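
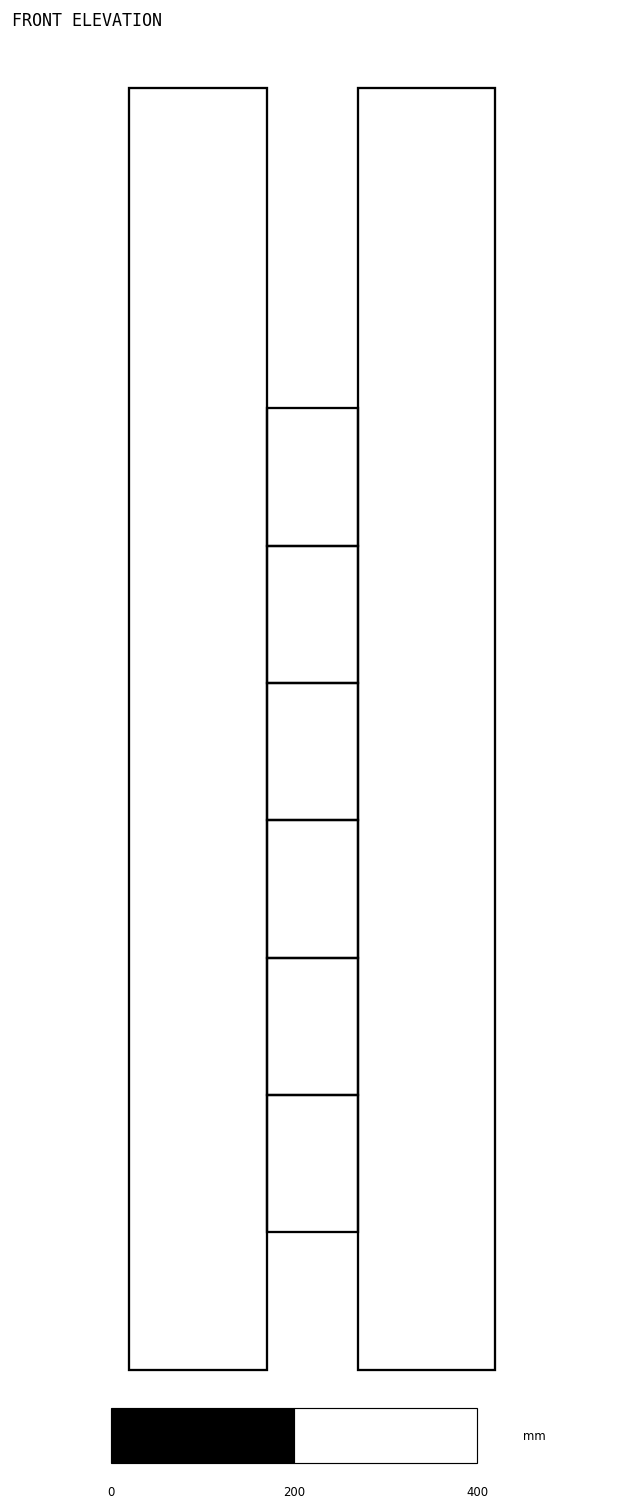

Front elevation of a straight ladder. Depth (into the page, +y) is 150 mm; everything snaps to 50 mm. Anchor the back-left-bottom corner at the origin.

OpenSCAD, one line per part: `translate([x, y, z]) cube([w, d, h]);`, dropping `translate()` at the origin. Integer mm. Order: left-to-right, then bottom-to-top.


cube([150, 150, 1400]);
translate([150, 0, 150]) cube([100, 150, 150]);
translate([150, 0, 300]) cube([100, 150, 150]);
translate([150, 0, 450]) cube([100, 150, 150]);
translate([150, 0, 600]) cube([100, 150, 150]);
translate([150, 0, 750]) cube([100, 150, 150]);
translate([150, 0, 900]) cube([100, 150, 150]);
translate([250, 0, 0]) cube([150, 150, 1400]);


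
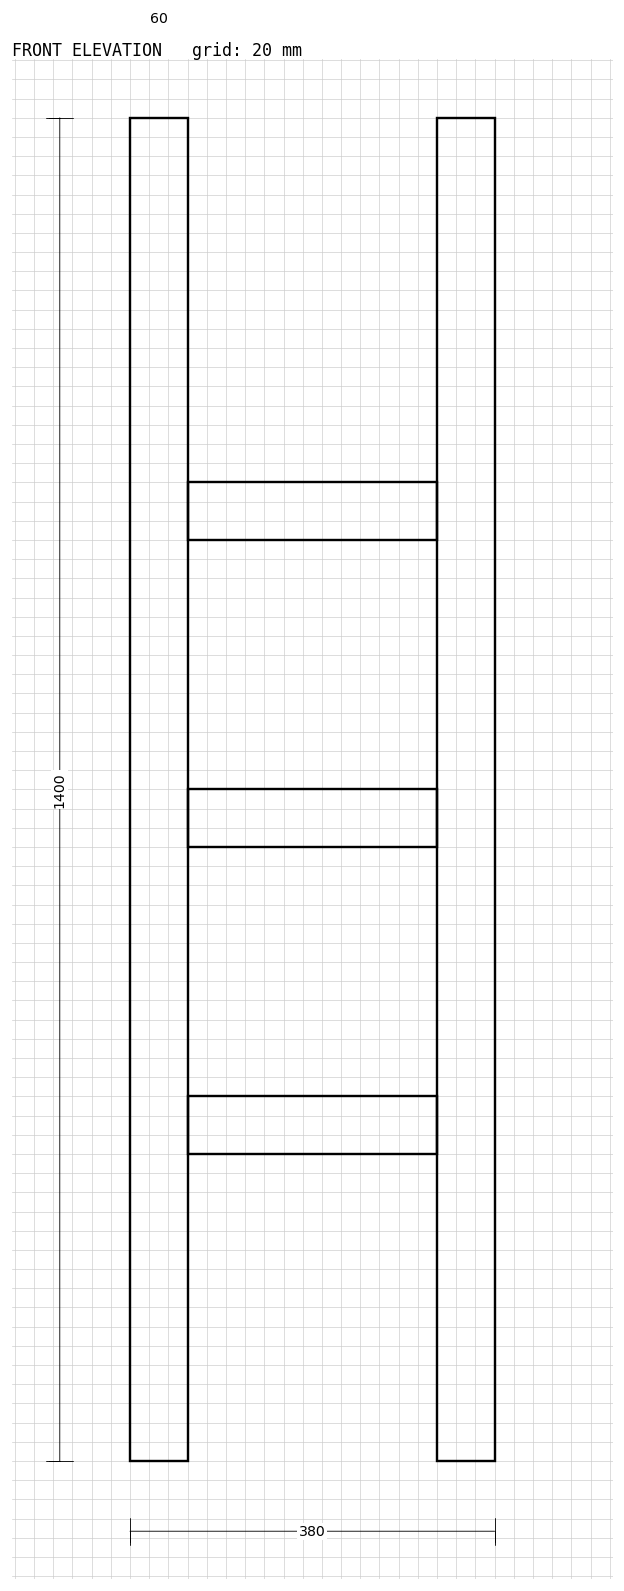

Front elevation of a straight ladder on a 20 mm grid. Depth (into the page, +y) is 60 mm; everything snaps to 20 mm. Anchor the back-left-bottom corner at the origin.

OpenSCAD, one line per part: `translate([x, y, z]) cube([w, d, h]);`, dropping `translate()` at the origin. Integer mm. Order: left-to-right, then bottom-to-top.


cube([60, 60, 1400]);
translate([60, 0, 320]) cube([260, 60, 60]);
translate([60, 0, 640]) cube([260, 60, 60]);
translate([60, 0, 960]) cube([260, 60, 60]);
translate([320, 0, 0]) cube([60, 60, 1400]);


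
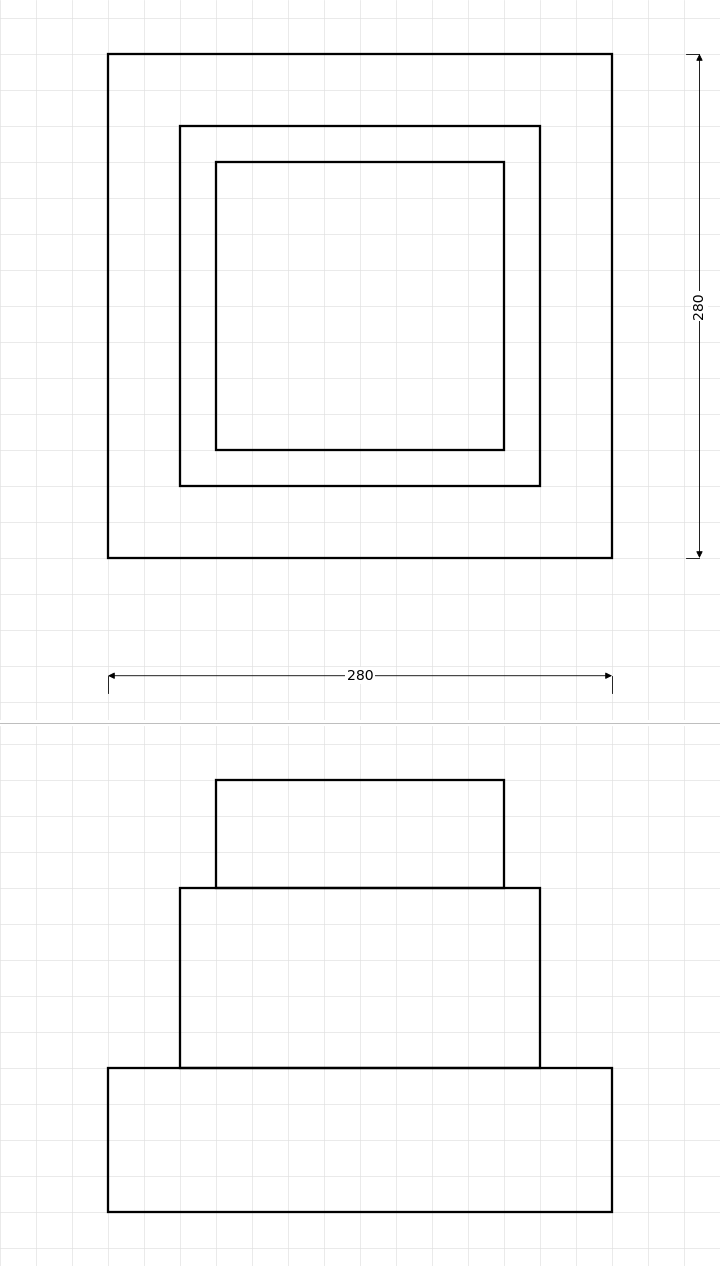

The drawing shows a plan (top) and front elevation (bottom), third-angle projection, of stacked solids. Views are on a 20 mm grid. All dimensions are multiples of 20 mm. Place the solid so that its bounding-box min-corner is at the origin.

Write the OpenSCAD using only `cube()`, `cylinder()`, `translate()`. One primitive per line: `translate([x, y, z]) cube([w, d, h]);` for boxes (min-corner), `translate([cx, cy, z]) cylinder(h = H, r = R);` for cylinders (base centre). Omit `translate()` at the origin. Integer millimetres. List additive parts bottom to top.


cube([280, 280, 80]);
translate([40, 40, 80]) cube([200, 200, 100]);
translate([60, 60, 180]) cube([160, 160, 60]);


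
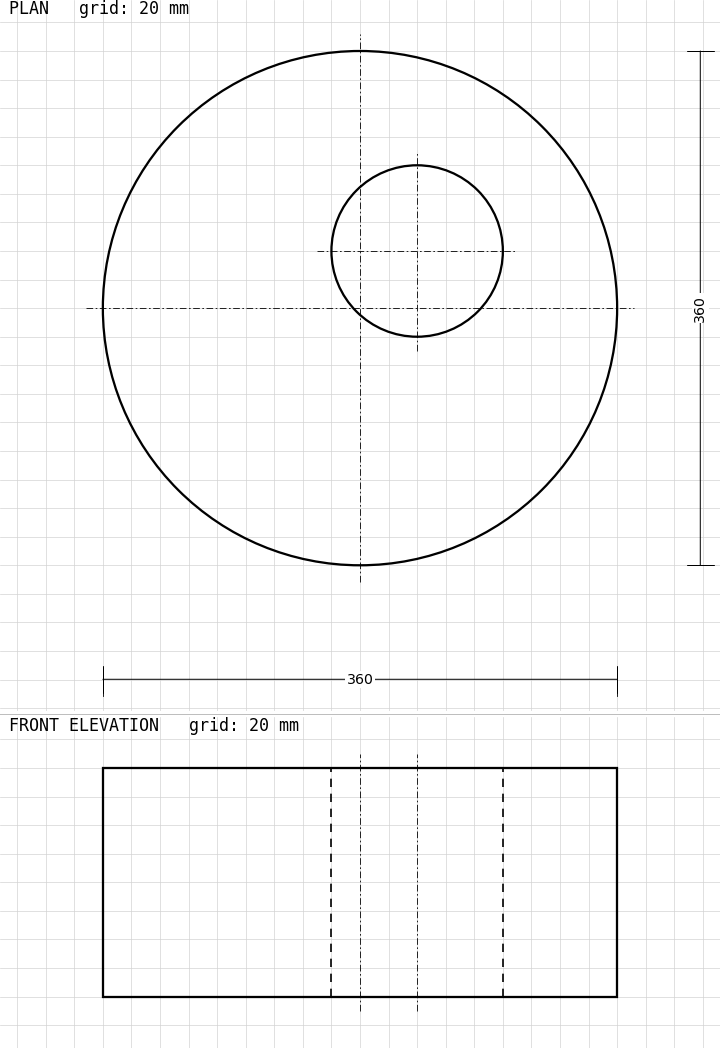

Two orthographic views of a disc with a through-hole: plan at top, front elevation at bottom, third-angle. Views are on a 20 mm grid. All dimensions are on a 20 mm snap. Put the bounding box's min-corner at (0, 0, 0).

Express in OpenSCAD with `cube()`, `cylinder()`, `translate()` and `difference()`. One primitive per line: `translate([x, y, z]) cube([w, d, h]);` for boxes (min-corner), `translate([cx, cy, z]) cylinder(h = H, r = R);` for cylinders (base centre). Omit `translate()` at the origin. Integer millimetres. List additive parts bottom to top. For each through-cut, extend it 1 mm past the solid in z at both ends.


difference() {
  translate([180, 180, 0]) cylinder(h = 160, r = 180);
  translate([220, 220, -1]) cylinder(h = 162, r = 60);
}


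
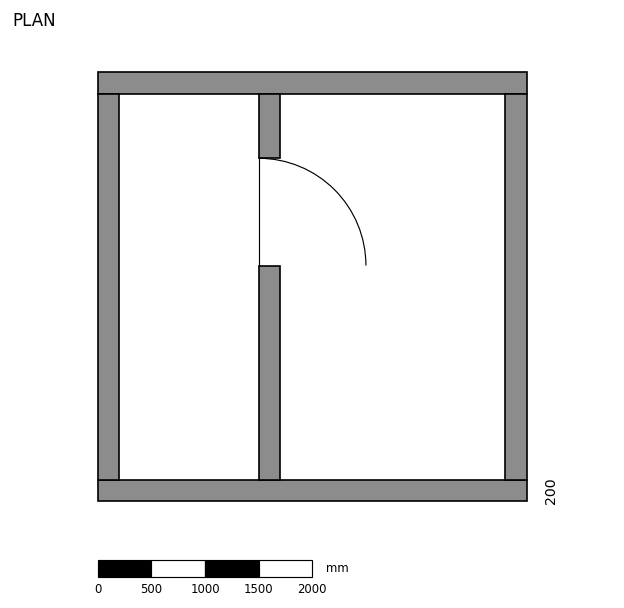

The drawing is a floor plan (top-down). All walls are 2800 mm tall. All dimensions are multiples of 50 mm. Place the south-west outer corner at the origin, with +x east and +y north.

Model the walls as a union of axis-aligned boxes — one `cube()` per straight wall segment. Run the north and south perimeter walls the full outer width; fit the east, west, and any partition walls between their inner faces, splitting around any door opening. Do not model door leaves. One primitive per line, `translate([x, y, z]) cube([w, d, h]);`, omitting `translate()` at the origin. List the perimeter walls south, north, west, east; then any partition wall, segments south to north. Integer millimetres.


cube([4000, 200, 2800]);
translate([0, 3800, 0]) cube([4000, 200, 2800]);
translate([0, 200, 0]) cube([200, 3600, 2800]);
translate([3800, 200, 0]) cube([200, 3600, 2800]);
translate([1500, 200, 0]) cube([200, 2000, 2800]);
translate([1500, 3200, 0]) cube([200, 600, 2800]);


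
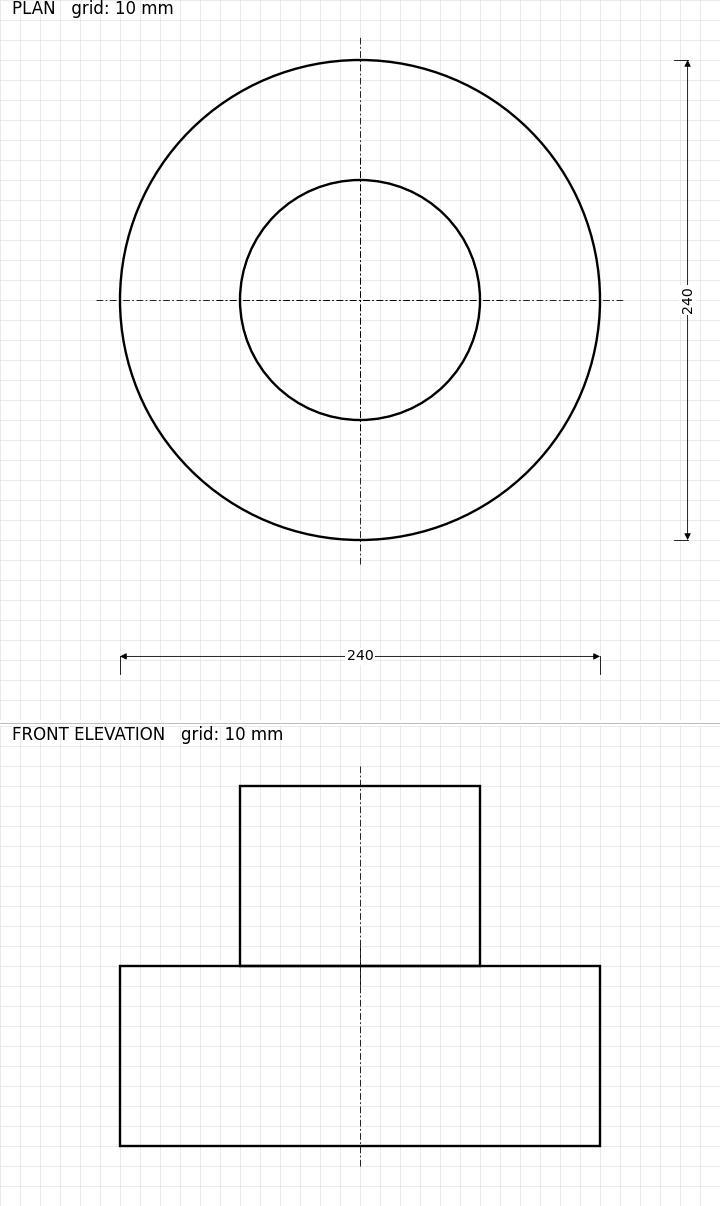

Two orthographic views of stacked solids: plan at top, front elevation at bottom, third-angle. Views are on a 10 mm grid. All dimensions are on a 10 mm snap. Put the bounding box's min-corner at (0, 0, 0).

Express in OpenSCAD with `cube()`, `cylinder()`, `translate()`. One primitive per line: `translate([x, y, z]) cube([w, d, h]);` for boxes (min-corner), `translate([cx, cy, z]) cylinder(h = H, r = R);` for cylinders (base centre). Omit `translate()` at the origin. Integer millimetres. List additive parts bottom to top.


translate([120, 120, 0]) cylinder(h = 90, r = 120);
translate([120, 120, 90]) cylinder(h = 90, r = 60);


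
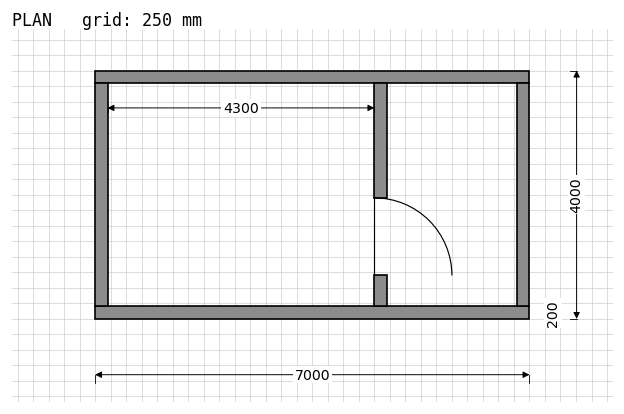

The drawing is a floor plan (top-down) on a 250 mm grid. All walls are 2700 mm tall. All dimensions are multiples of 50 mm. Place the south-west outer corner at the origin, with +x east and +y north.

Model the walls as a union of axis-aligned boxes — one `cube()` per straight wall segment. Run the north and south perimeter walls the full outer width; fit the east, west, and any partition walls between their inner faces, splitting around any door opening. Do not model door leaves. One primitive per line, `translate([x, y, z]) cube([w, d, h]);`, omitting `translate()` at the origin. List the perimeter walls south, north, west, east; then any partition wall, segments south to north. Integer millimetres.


cube([7000, 200, 2700]);
translate([0, 3800, 0]) cube([7000, 200, 2700]);
translate([0, 200, 0]) cube([200, 3600, 2700]);
translate([6800, 200, 0]) cube([200, 3600, 2700]);
translate([4500, 200, 0]) cube([200, 500, 2700]);
translate([4500, 1950, 0]) cube([200, 1850, 2700]);


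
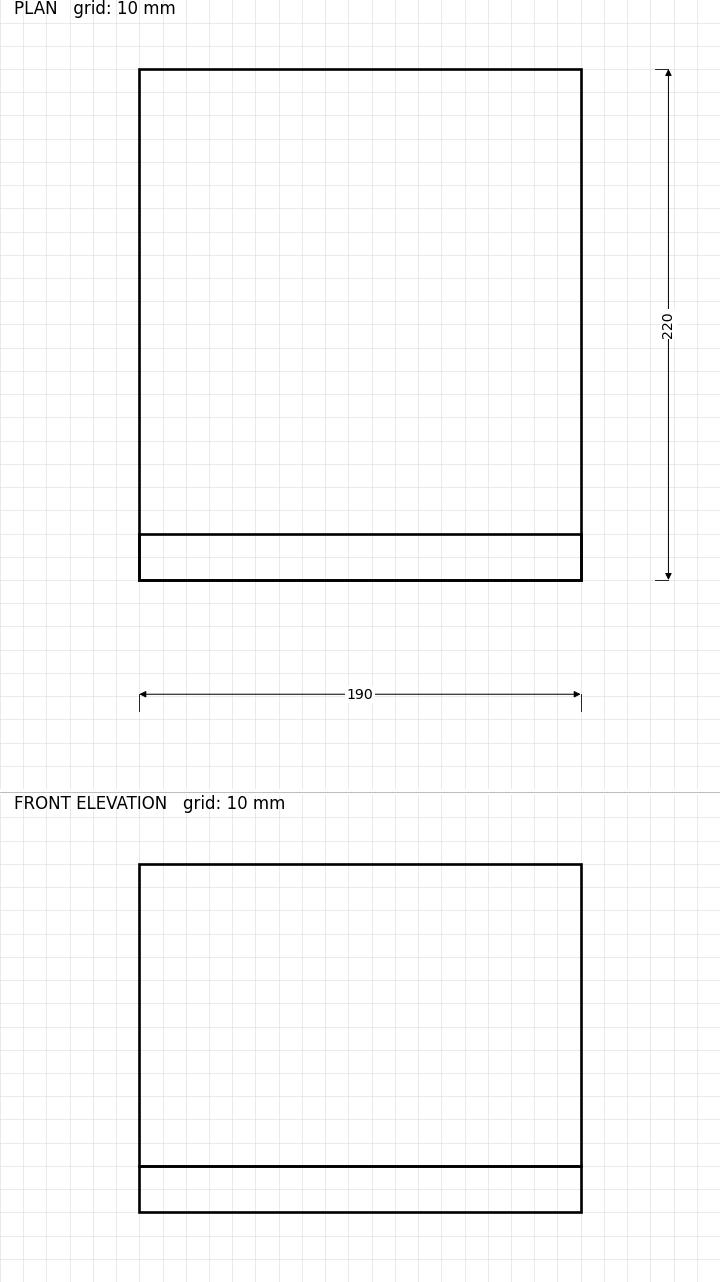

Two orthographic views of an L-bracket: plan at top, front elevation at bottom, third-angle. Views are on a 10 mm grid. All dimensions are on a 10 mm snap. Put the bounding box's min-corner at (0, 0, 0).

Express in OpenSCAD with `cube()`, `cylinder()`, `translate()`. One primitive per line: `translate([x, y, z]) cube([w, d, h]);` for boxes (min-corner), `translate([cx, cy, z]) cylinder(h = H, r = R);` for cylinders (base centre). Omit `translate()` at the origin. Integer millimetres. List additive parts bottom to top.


cube([190, 220, 20]);
translate([0, 0, 20]) cube([190, 20, 130]);


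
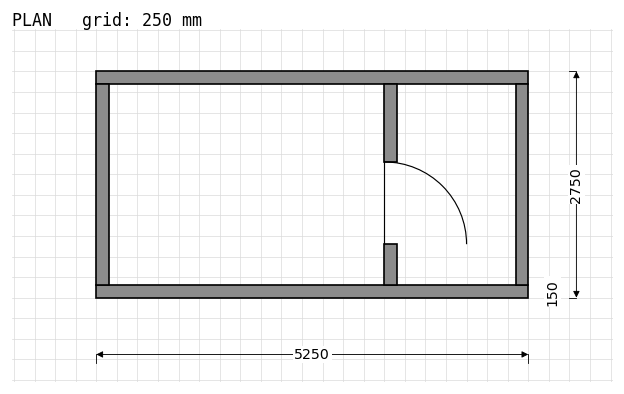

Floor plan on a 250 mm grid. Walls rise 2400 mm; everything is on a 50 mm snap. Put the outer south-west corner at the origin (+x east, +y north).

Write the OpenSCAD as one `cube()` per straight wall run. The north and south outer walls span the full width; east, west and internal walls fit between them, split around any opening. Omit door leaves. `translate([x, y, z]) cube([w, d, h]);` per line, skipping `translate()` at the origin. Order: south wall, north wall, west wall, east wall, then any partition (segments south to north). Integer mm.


cube([5250, 150, 2400]);
translate([0, 2600, 0]) cube([5250, 150, 2400]);
translate([0, 150, 0]) cube([150, 2450, 2400]);
translate([5100, 150, 0]) cube([150, 2450, 2400]);
translate([3500, 150, 0]) cube([150, 500, 2400]);
translate([3500, 1650, 0]) cube([150, 950, 2400]);


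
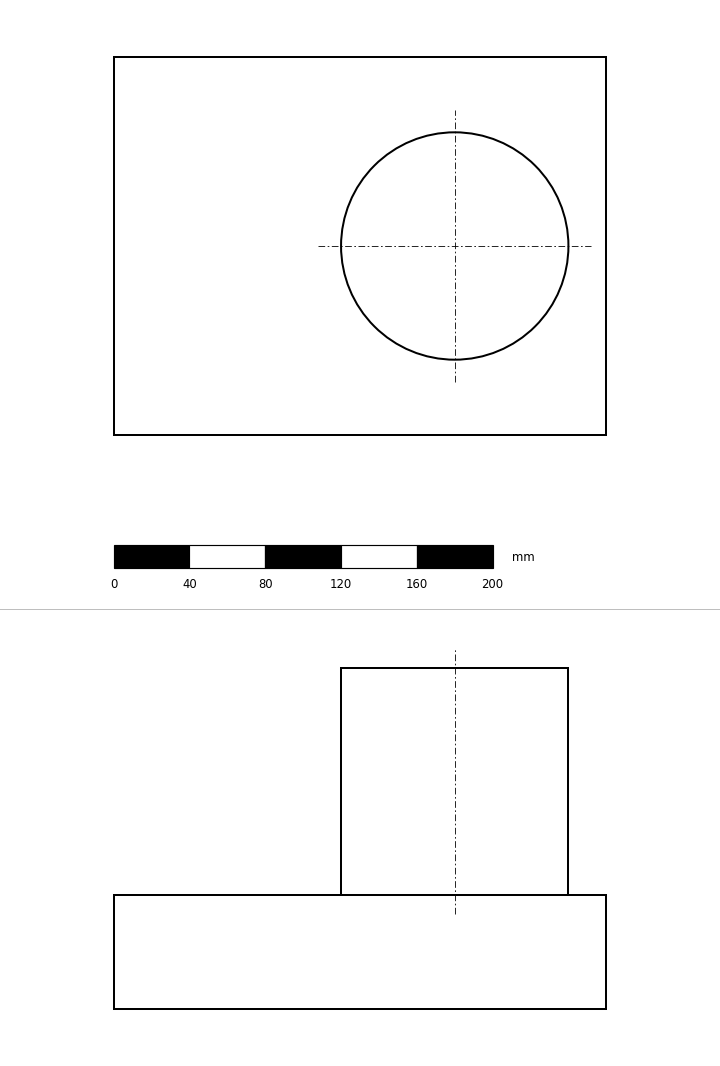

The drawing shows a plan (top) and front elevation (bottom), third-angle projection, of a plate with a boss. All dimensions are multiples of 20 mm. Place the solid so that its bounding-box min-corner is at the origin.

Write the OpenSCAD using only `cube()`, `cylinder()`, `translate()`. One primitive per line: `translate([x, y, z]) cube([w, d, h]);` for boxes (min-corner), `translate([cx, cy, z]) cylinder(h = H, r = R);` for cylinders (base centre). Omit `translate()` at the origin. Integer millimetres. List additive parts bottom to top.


cube([260, 200, 60]);
translate([180, 100, 60]) cylinder(h = 120, r = 60);


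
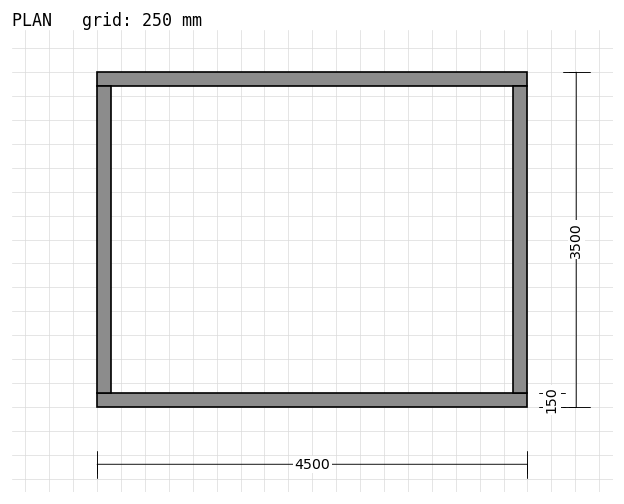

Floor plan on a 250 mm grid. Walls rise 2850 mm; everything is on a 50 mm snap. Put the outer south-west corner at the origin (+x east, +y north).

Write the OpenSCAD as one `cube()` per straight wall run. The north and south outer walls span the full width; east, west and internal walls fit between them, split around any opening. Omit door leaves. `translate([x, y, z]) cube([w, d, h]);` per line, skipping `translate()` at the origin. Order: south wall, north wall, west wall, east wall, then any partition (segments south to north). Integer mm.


cube([4500, 150, 2850]);
translate([0, 3350, 0]) cube([4500, 150, 2850]);
translate([0, 150, 0]) cube([150, 3200, 2850]);
translate([4350, 150, 0]) cube([150, 3200, 2850]);


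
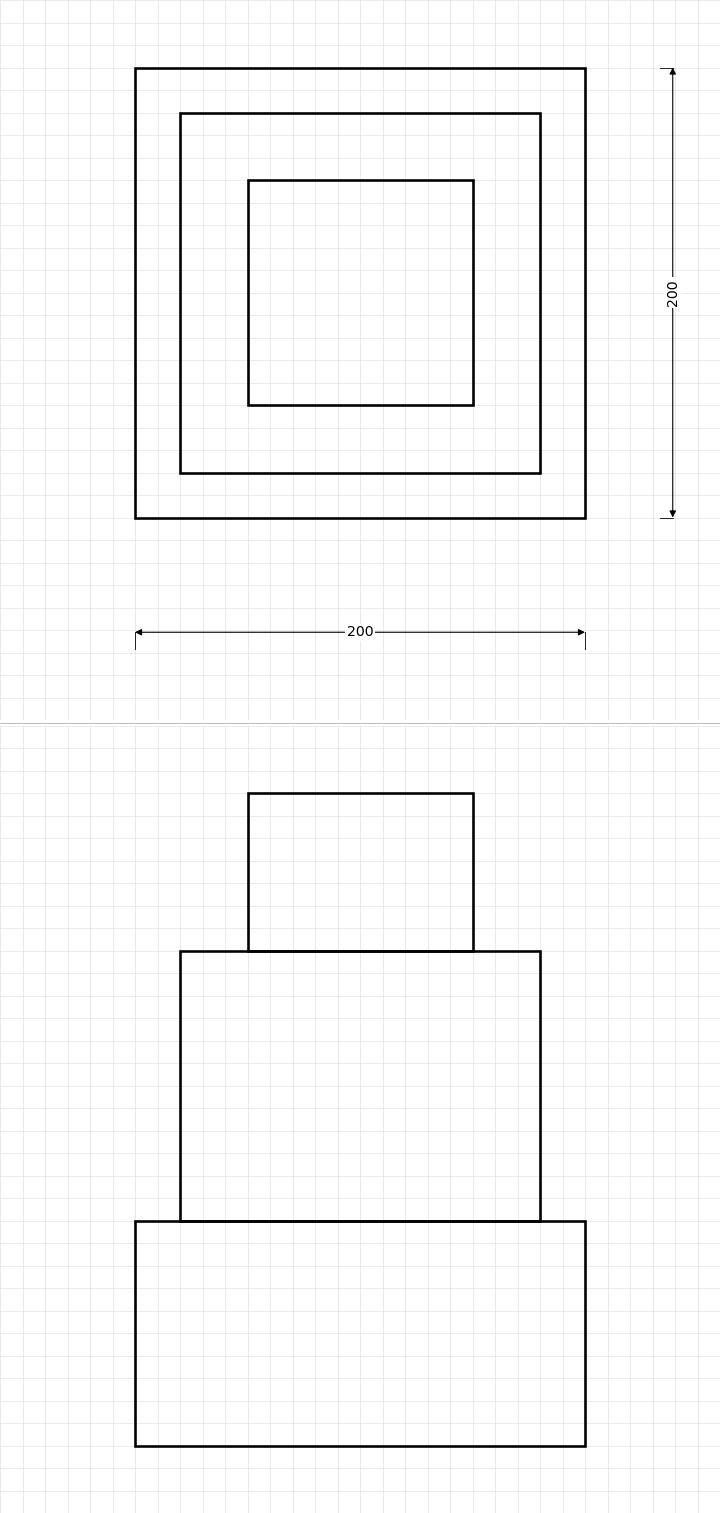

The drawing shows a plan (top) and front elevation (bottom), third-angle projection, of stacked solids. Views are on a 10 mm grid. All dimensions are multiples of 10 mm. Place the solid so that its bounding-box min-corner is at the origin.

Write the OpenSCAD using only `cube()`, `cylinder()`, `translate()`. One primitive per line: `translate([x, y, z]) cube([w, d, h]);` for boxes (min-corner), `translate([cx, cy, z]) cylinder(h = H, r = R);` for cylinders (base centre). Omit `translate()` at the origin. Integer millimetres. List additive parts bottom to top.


cube([200, 200, 100]);
translate([20, 20, 100]) cube([160, 160, 120]);
translate([50, 50, 220]) cube([100, 100, 70]);


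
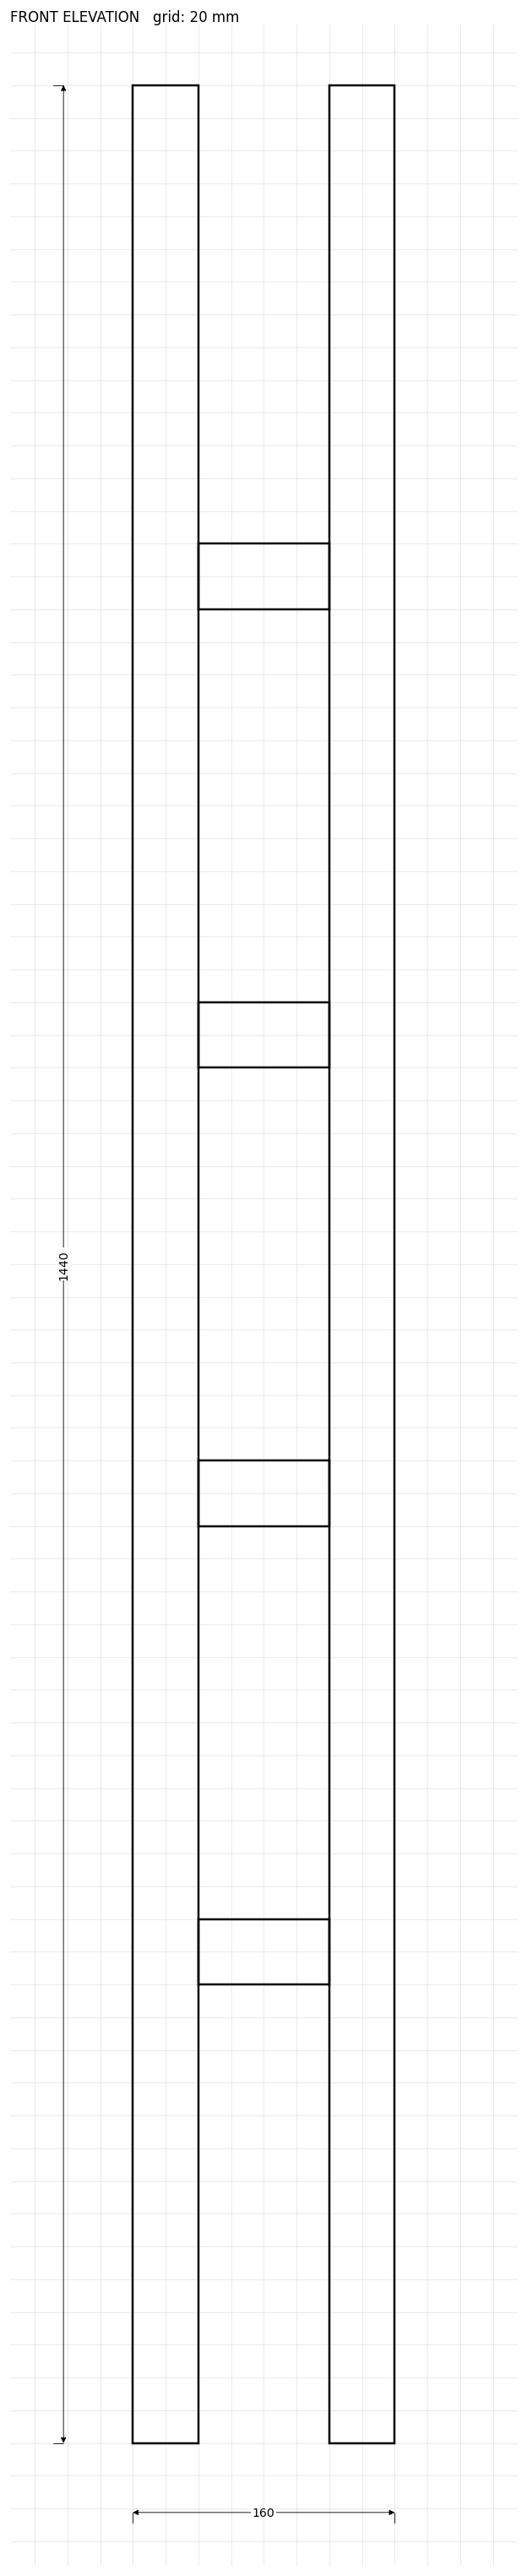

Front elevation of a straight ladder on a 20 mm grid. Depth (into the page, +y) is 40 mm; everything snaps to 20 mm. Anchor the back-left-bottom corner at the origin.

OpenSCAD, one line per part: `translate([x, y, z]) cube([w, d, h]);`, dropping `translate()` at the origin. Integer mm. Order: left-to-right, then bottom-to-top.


cube([40, 40, 1440]);
translate([40, 0, 280]) cube([80, 40, 40]);
translate([40, 0, 560]) cube([80, 40, 40]);
translate([40, 0, 840]) cube([80, 40, 40]);
translate([40, 0, 1120]) cube([80, 40, 40]);
translate([120, 0, 0]) cube([40, 40, 1440]);


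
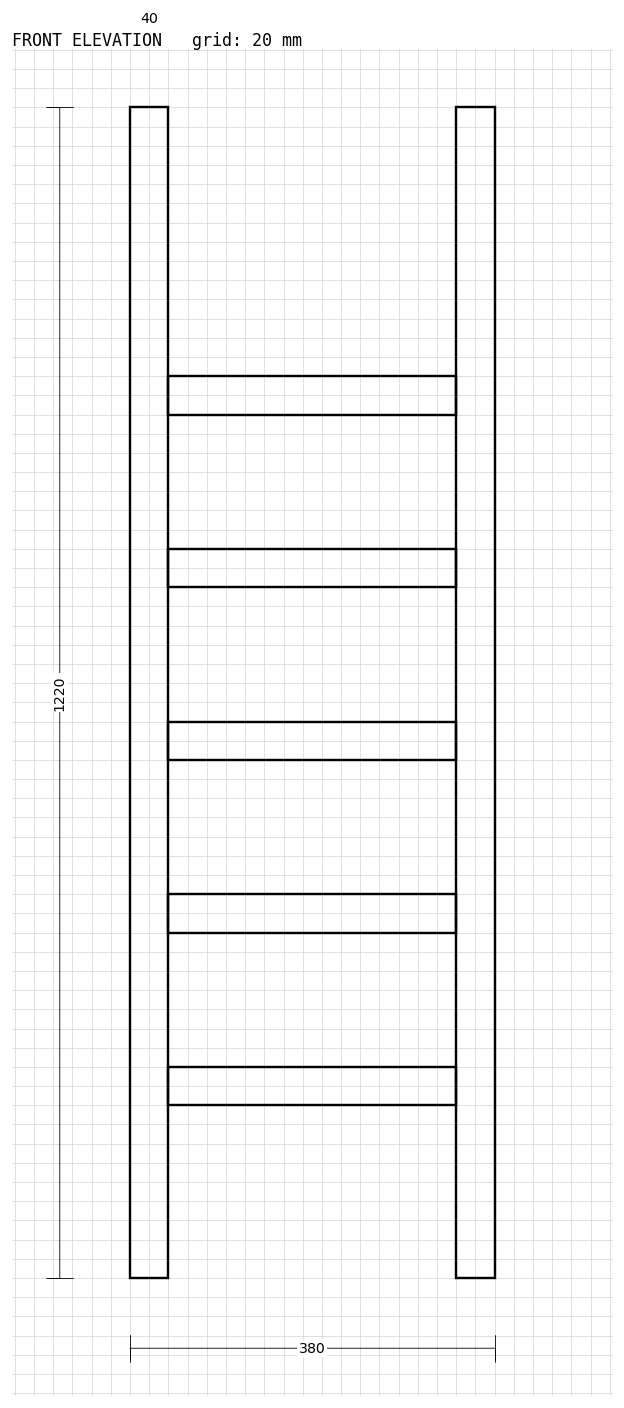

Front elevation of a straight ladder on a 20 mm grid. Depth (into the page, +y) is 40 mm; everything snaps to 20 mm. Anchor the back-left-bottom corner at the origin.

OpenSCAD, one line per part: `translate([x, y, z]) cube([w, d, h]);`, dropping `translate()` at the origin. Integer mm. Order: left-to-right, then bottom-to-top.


cube([40, 40, 1220]);
translate([40, 0, 180]) cube([300, 40, 40]);
translate([40, 0, 360]) cube([300, 40, 40]);
translate([40, 0, 540]) cube([300, 40, 40]);
translate([40, 0, 720]) cube([300, 40, 40]);
translate([40, 0, 900]) cube([300, 40, 40]);
translate([340, 0, 0]) cube([40, 40, 1220]);


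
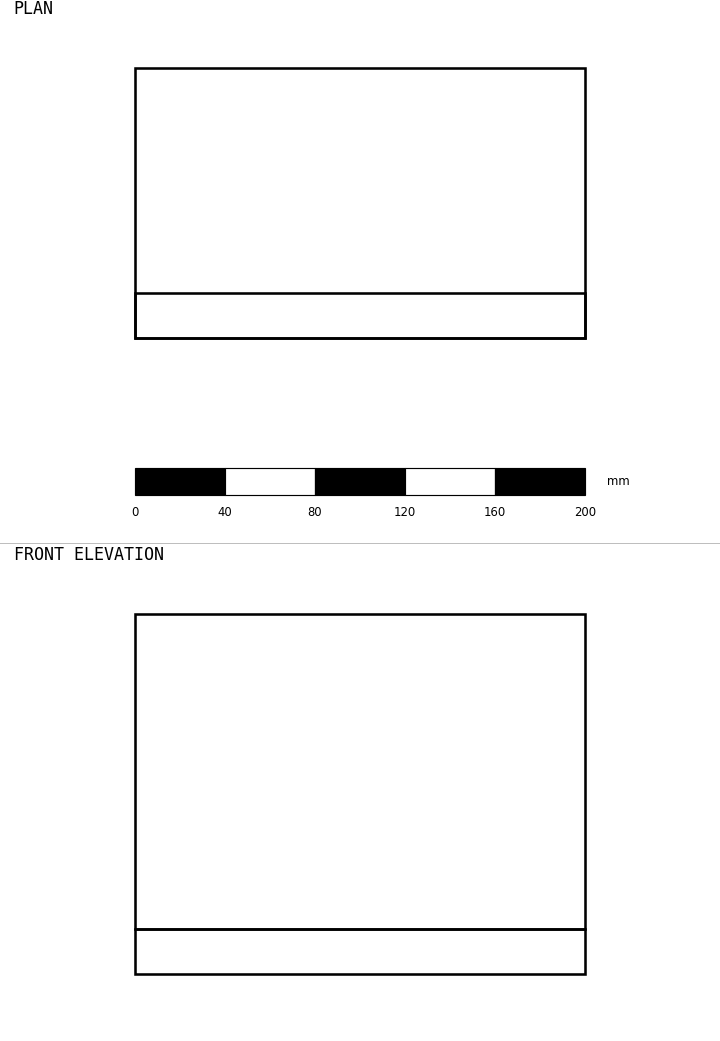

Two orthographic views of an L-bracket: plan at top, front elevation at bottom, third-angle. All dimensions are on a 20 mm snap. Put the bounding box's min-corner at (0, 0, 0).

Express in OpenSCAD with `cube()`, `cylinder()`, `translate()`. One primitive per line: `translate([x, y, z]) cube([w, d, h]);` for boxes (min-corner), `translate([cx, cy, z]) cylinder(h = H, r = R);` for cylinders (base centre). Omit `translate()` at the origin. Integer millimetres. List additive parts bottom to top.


cube([200, 120, 20]);
translate([0, 0, 20]) cube([200, 20, 140]);


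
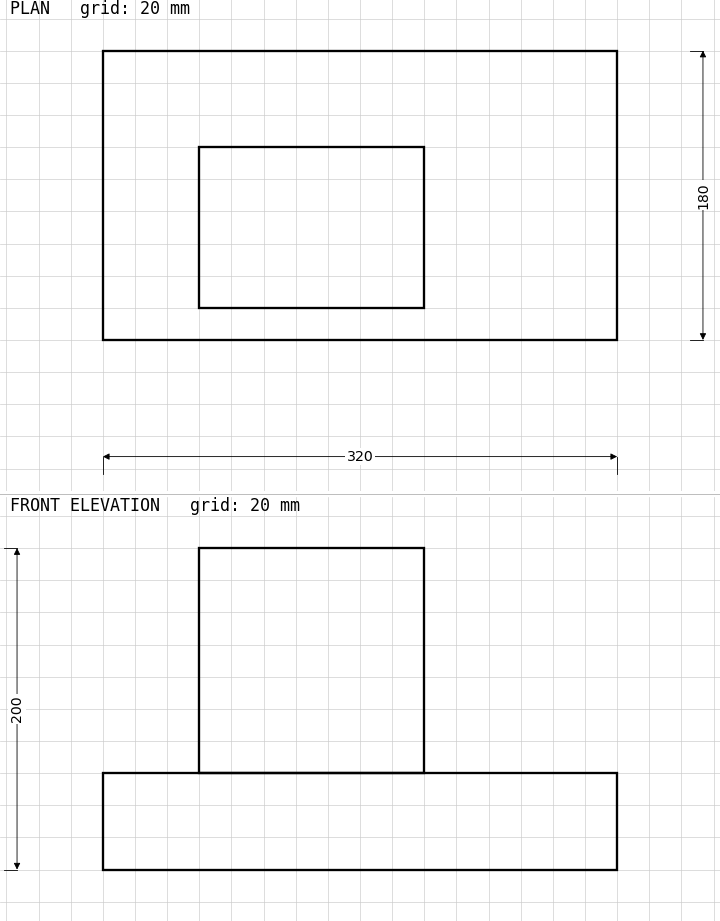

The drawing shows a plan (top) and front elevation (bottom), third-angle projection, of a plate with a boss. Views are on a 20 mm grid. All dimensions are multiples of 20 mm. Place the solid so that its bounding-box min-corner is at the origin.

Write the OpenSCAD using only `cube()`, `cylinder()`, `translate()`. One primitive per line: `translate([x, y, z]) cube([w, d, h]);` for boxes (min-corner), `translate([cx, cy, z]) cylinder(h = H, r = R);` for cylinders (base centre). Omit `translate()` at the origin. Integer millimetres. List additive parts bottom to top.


cube([320, 180, 60]);
translate([60, 20, 60]) cube([140, 100, 140]);


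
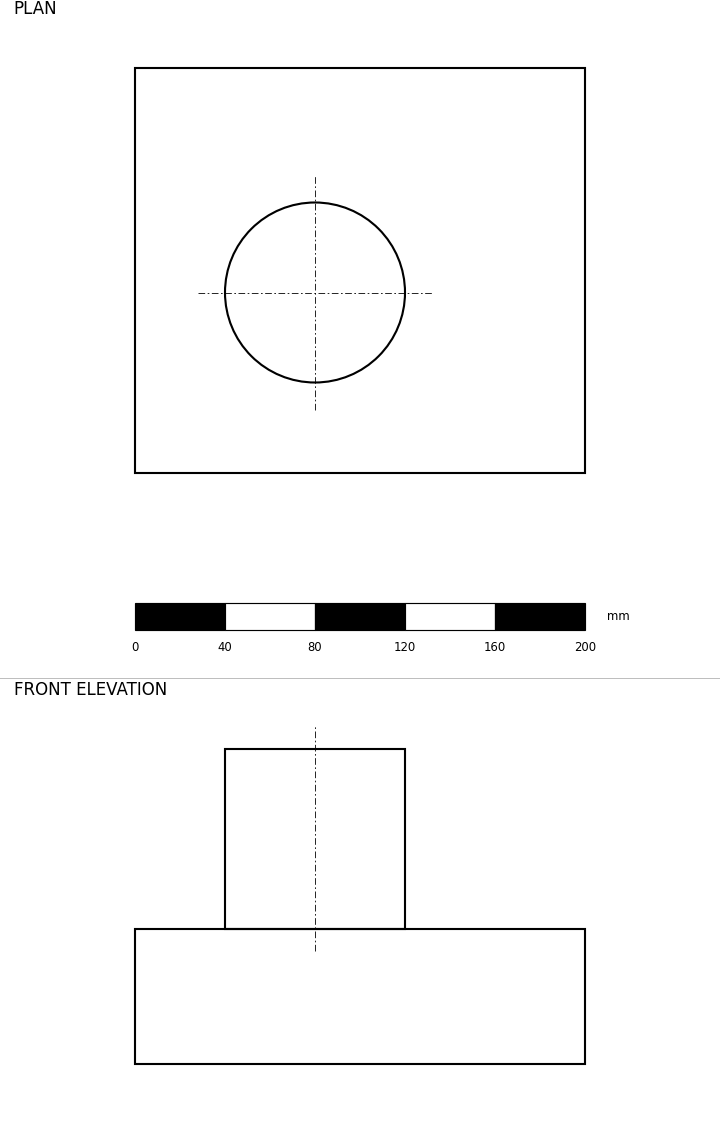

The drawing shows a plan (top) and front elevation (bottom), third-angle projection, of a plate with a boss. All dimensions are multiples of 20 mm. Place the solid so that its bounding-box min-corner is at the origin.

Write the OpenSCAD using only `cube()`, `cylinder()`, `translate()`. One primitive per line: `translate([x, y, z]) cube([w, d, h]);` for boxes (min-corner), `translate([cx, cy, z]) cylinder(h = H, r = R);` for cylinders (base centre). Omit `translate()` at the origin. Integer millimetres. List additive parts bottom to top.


cube([200, 180, 60]);
translate([80, 80, 60]) cylinder(h = 80, r = 40);


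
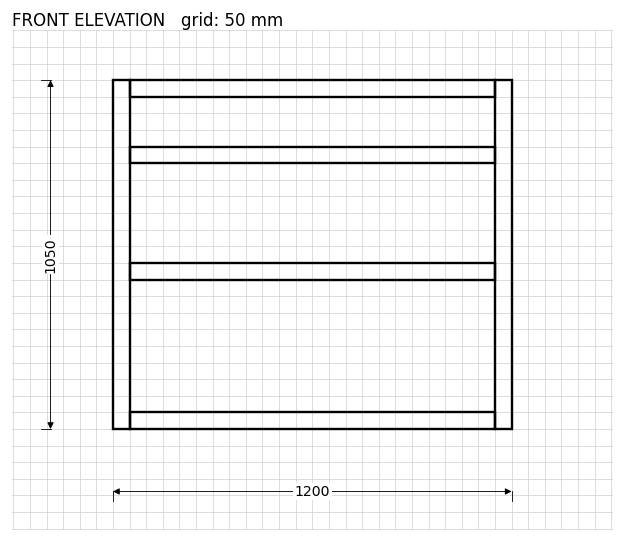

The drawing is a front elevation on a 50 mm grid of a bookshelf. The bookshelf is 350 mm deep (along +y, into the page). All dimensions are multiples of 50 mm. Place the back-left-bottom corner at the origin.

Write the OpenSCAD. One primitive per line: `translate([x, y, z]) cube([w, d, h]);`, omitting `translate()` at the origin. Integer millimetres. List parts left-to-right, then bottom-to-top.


cube([50, 350, 1050]);
translate([50, 0, 0]) cube([1100, 350, 50]);
translate([50, 0, 450]) cube([1100, 350, 50]);
translate([50, 0, 800]) cube([1100, 350, 50]);
translate([50, 0, 1000]) cube([1100, 350, 50]);
translate([1150, 0, 0]) cube([50, 350, 1050]);


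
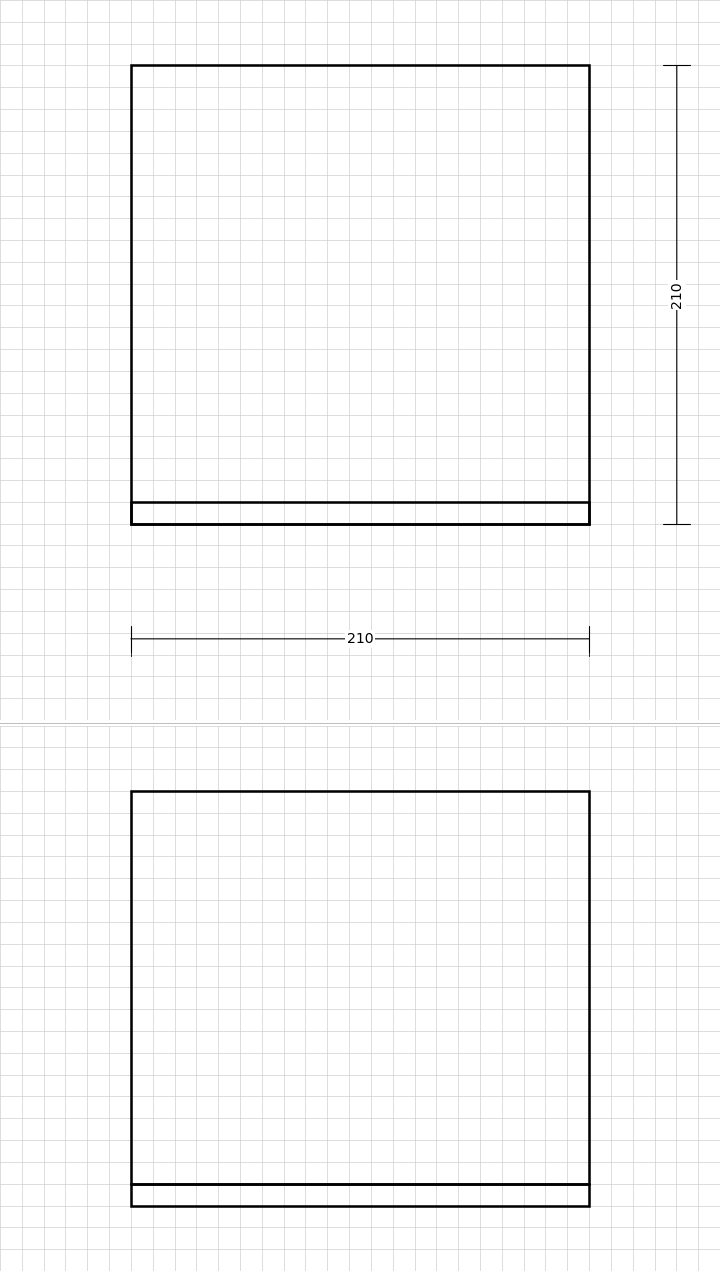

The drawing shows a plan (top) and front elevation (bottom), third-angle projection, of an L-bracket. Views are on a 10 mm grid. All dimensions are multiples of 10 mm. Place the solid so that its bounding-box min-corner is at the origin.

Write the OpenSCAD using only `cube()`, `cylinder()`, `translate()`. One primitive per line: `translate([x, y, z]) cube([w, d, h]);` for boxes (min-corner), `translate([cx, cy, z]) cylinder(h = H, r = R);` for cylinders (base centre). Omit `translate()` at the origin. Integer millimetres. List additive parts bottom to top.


cube([210, 210, 10]);
translate([0, 0, 10]) cube([210, 10, 180]);


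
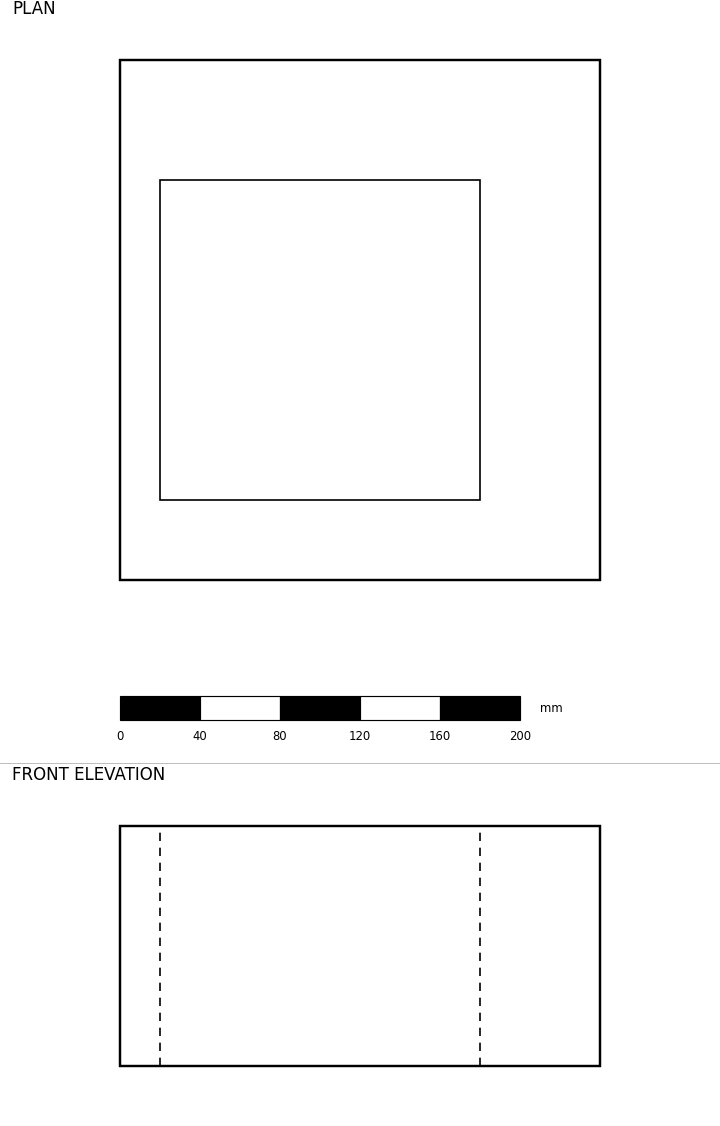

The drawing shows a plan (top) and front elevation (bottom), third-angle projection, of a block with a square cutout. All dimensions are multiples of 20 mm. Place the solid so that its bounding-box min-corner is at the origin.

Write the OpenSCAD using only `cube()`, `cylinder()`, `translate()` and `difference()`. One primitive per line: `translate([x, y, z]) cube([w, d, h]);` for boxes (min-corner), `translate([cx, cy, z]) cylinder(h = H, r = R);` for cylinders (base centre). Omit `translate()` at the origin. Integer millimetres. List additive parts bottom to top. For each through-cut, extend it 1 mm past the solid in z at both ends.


difference() {
  cube([240, 260, 120]);
  translate([20, 40, -1]) cube([160, 160, 122]);
}


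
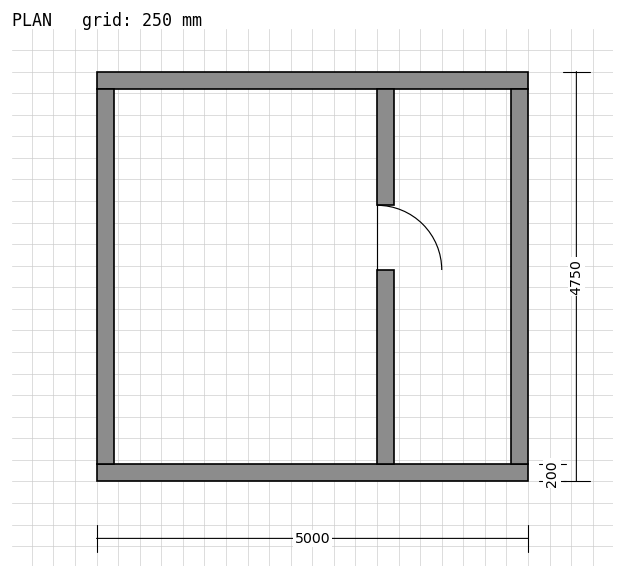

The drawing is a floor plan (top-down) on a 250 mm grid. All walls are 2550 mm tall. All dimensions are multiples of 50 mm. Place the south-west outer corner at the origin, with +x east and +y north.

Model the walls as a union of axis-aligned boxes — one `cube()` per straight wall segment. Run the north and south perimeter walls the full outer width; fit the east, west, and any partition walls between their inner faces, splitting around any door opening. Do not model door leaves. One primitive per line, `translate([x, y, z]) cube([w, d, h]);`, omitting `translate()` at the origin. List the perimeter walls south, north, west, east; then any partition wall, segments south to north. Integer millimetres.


cube([5000, 200, 2550]);
translate([0, 4550, 0]) cube([5000, 200, 2550]);
translate([0, 200, 0]) cube([200, 4350, 2550]);
translate([4800, 200, 0]) cube([200, 4350, 2550]);
translate([3250, 200, 0]) cube([200, 2250, 2550]);
translate([3250, 3200, 0]) cube([200, 1350, 2550]);


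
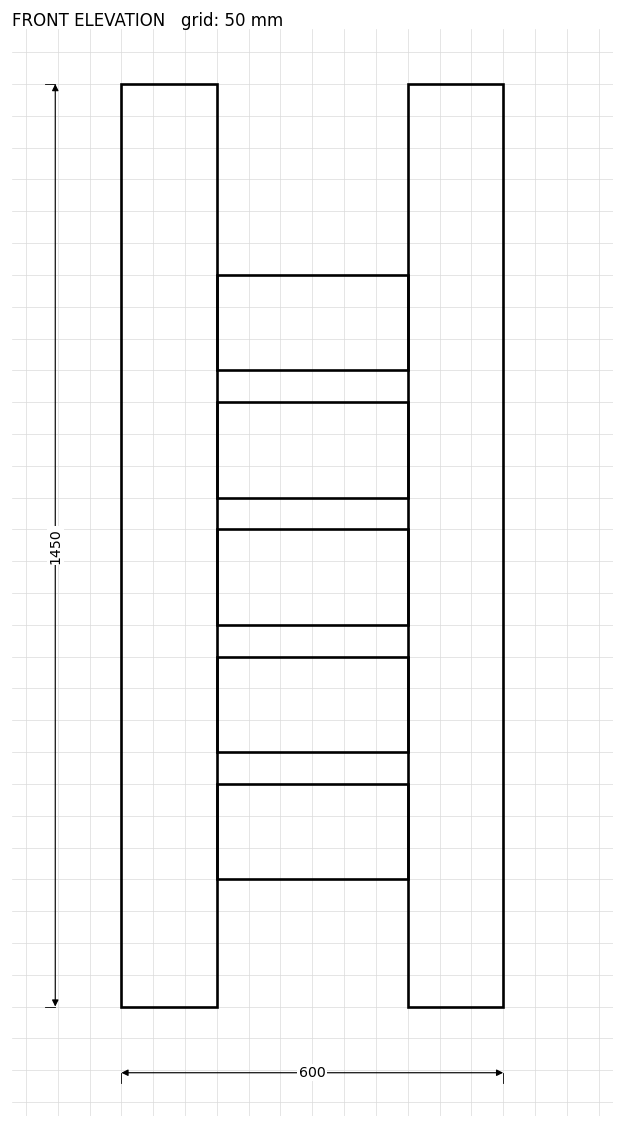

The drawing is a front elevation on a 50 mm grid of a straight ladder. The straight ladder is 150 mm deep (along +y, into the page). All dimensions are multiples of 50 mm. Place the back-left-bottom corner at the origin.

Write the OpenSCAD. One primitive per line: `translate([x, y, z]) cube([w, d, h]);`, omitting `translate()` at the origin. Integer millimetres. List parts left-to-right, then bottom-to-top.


cube([150, 150, 1450]);
translate([150, 0, 200]) cube([300, 150, 150]);
translate([150, 0, 400]) cube([300, 150, 150]);
translate([150, 0, 600]) cube([300, 150, 150]);
translate([150, 0, 800]) cube([300, 150, 150]);
translate([150, 0, 1000]) cube([300, 150, 150]);
translate([450, 0, 0]) cube([150, 150, 1450]);


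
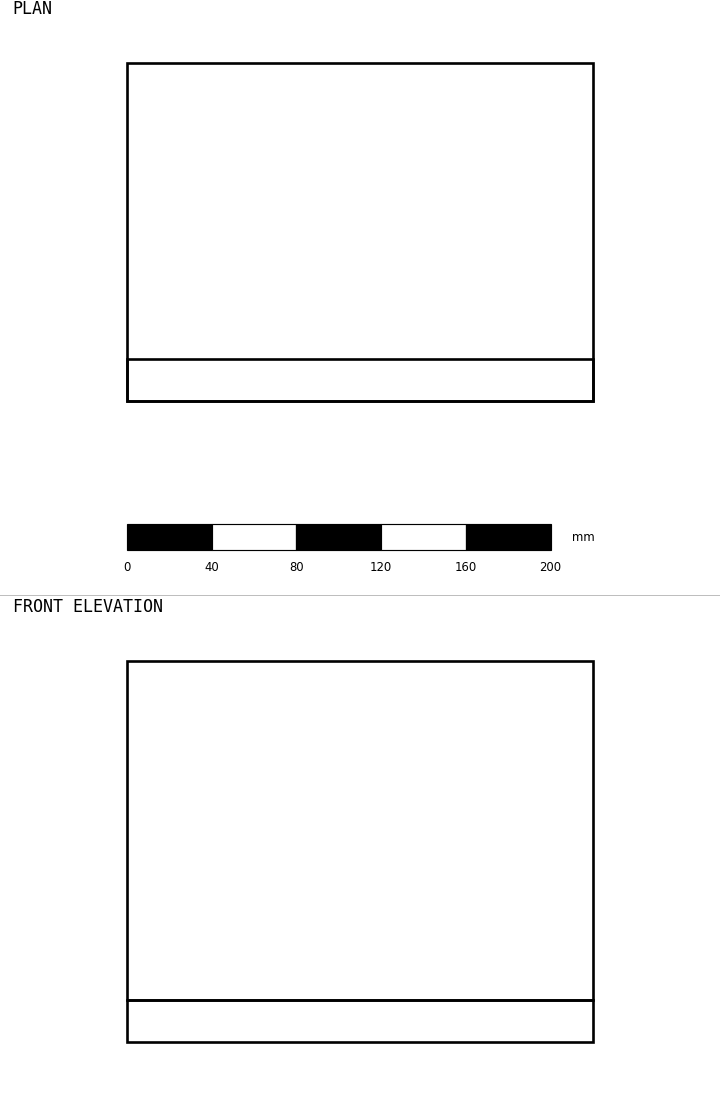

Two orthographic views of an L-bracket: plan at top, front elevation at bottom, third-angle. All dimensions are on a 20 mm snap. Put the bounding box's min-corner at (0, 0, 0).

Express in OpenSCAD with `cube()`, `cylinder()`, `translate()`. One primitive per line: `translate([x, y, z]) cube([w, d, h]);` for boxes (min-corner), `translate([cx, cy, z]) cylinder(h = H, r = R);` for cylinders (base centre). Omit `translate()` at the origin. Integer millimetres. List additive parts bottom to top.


cube([220, 160, 20]);
translate([0, 0, 20]) cube([220, 20, 160]);


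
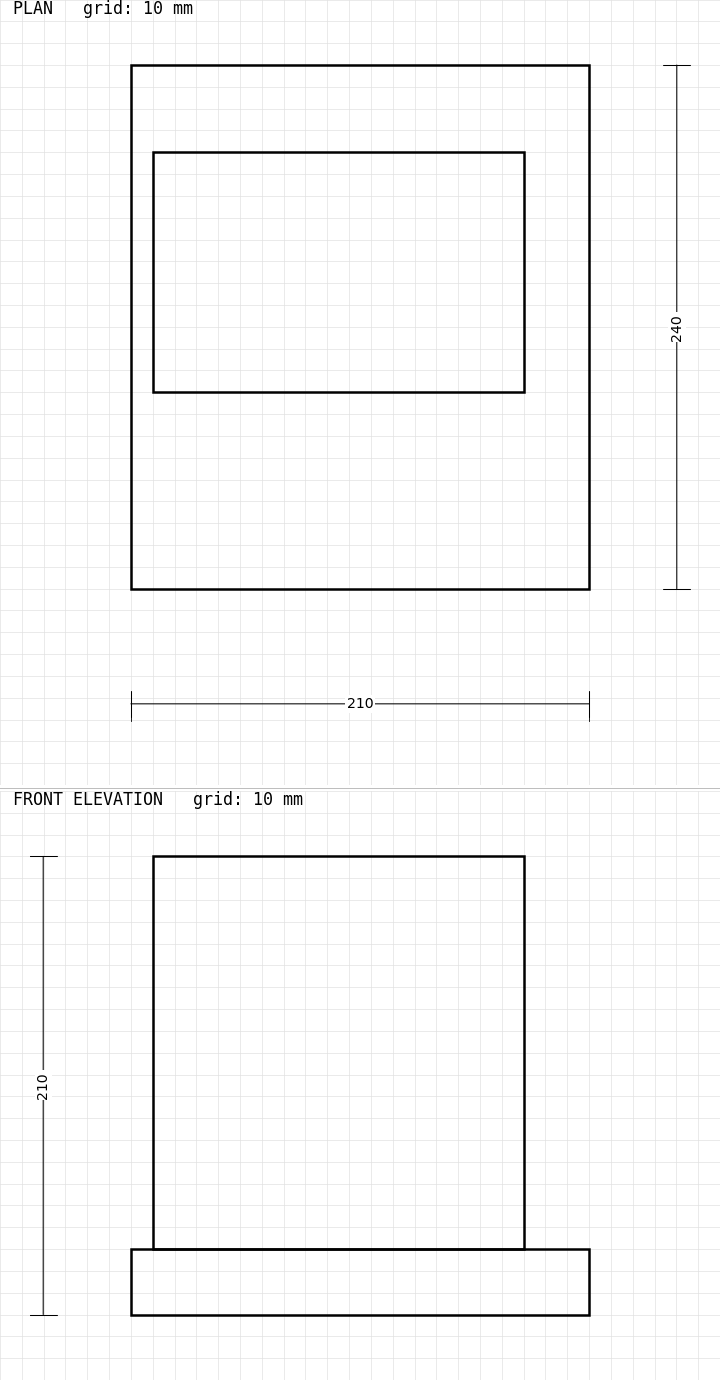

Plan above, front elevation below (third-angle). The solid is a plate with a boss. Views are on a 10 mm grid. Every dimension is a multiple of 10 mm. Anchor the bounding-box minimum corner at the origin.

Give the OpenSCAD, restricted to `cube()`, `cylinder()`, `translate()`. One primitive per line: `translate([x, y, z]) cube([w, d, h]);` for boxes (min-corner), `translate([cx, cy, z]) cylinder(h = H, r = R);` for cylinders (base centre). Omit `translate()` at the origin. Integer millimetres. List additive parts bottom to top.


cube([210, 240, 30]);
translate([10, 90, 30]) cube([170, 110, 180]);


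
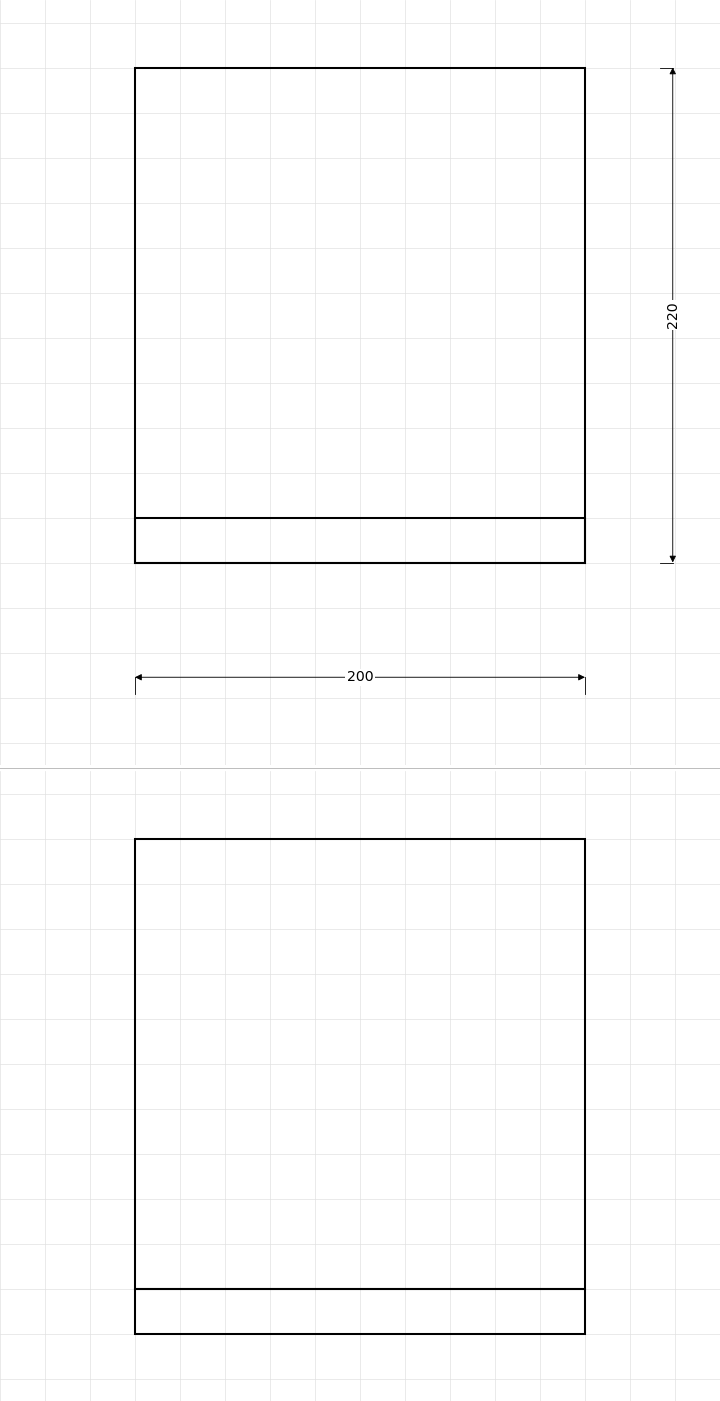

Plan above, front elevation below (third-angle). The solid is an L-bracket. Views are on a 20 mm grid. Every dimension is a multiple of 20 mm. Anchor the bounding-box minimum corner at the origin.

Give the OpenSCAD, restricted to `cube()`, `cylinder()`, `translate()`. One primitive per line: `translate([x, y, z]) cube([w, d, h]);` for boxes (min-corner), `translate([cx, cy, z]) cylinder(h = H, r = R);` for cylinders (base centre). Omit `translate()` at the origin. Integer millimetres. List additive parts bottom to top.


cube([200, 220, 20]);
translate([0, 0, 20]) cube([200, 20, 200]);


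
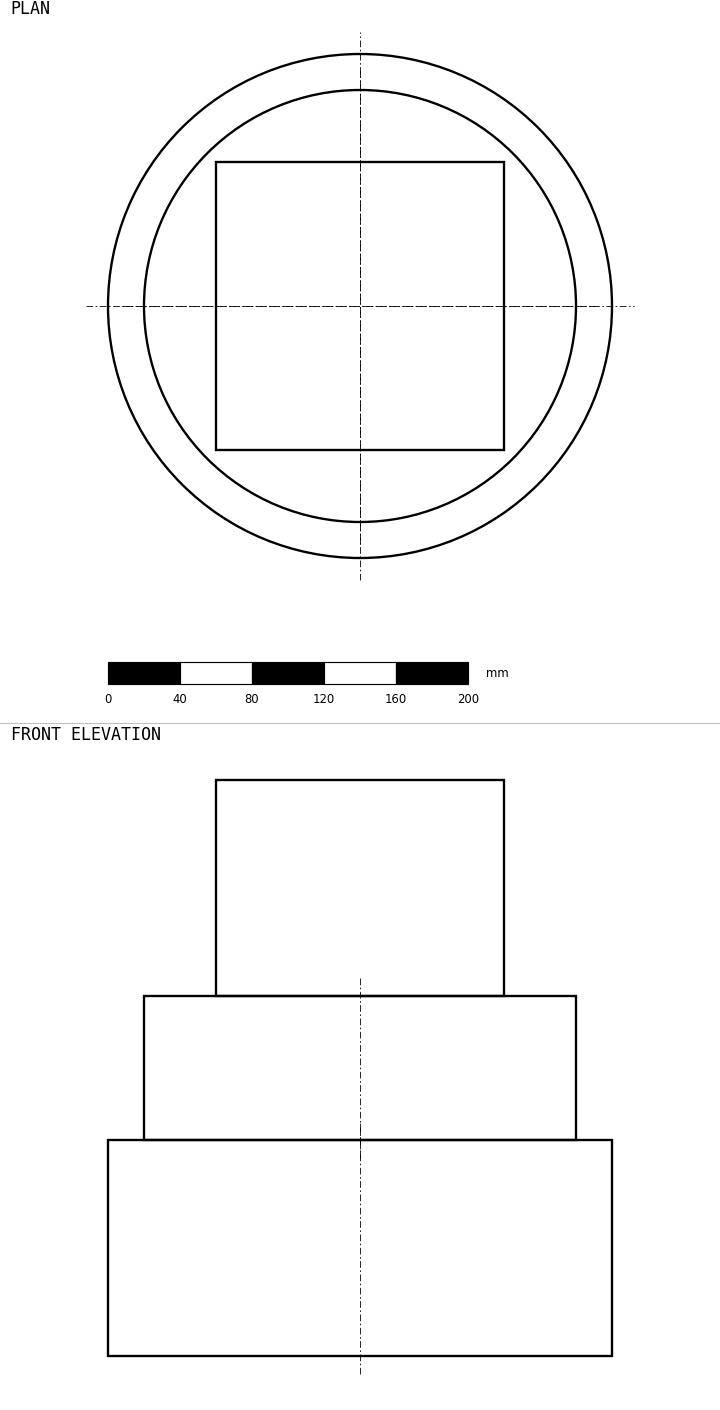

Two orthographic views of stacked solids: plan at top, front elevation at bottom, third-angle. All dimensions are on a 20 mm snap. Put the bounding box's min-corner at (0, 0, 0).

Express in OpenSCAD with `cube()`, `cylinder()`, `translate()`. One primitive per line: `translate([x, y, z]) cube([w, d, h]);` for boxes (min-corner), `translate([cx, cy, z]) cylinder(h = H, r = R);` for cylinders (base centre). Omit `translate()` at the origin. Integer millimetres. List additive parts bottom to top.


translate([140, 140, 0]) cylinder(h = 120, r = 140);
translate([140, 140, 120]) cylinder(h = 80, r = 120);
translate([60, 60, 200]) cube([160, 160, 120]);


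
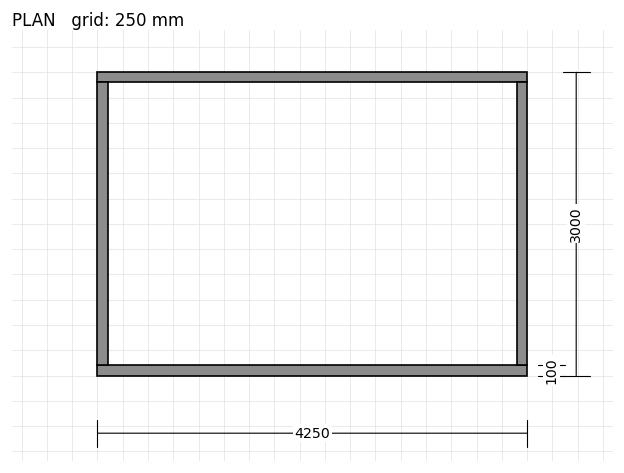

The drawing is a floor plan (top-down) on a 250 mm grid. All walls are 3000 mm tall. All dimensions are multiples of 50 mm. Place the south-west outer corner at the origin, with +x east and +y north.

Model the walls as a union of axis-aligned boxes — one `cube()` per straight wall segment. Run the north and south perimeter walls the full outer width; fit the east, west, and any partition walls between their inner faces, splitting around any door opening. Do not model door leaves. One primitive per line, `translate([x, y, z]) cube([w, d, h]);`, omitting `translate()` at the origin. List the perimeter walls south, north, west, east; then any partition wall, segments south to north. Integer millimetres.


cube([4250, 100, 3000]);
translate([0, 2900, 0]) cube([4250, 100, 3000]);
translate([0, 100, 0]) cube([100, 2800, 3000]);
translate([4150, 100, 0]) cube([100, 2800, 3000]);


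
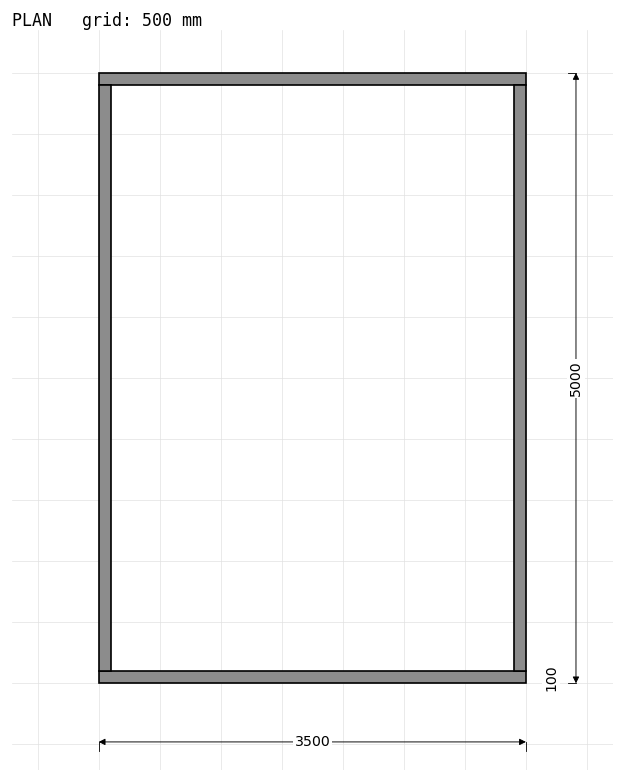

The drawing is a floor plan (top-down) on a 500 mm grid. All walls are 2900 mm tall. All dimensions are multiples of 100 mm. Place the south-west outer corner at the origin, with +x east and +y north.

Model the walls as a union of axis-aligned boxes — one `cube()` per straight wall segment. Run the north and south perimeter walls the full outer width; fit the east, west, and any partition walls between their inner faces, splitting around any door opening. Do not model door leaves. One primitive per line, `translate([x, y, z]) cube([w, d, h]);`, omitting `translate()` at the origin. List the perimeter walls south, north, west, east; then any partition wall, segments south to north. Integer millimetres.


cube([3500, 100, 2900]);
translate([0, 4900, 0]) cube([3500, 100, 2900]);
translate([0, 100, 0]) cube([100, 4800, 2900]);
translate([3400, 100, 0]) cube([100, 4800, 2900]);


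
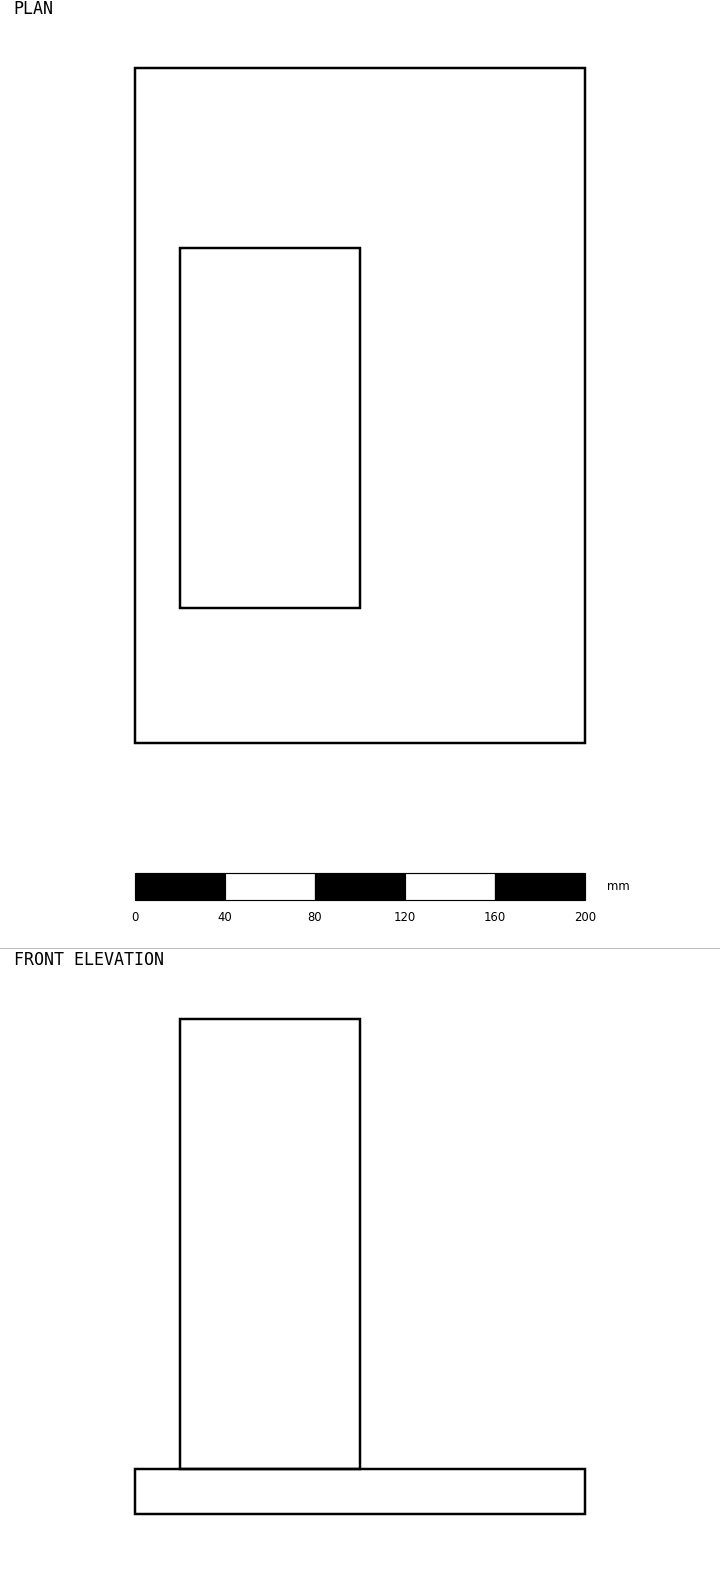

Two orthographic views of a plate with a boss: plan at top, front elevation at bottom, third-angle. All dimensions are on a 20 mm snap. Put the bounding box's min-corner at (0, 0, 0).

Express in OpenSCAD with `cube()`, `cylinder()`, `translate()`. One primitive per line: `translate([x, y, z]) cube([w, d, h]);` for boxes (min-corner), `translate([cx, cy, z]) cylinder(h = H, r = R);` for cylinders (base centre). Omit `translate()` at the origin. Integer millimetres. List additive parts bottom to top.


cube([200, 300, 20]);
translate([20, 60, 20]) cube([80, 160, 200]);


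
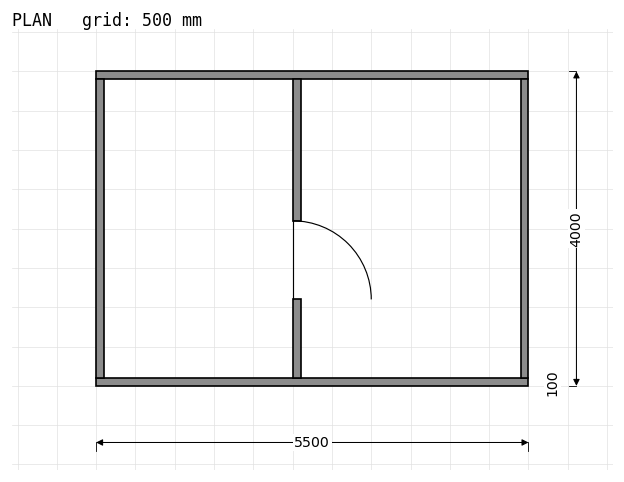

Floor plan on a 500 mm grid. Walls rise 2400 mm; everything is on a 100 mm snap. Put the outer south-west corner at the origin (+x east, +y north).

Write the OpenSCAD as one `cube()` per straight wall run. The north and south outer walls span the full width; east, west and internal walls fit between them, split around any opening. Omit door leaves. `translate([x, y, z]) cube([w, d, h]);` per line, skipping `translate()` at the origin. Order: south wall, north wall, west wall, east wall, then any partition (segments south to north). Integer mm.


cube([5500, 100, 2400]);
translate([0, 3900, 0]) cube([5500, 100, 2400]);
translate([0, 100, 0]) cube([100, 3800, 2400]);
translate([5400, 100, 0]) cube([100, 3800, 2400]);
translate([2500, 100, 0]) cube([100, 1000, 2400]);
translate([2500, 2100, 0]) cube([100, 1800, 2400]);


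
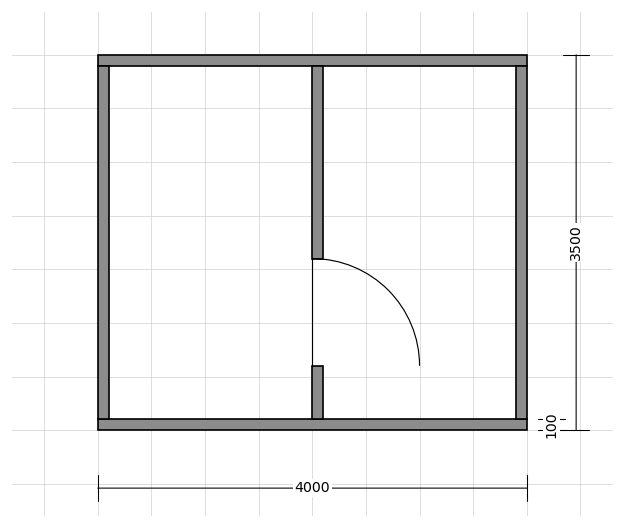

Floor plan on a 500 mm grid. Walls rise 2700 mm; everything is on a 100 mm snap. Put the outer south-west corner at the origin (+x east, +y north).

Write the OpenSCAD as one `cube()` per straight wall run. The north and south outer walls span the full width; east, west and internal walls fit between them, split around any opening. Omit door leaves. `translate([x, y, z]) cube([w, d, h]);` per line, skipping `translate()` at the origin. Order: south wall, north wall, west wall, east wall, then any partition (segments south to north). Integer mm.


cube([4000, 100, 2700]);
translate([0, 3400, 0]) cube([4000, 100, 2700]);
translate([0, 100, 0]) cube([100, 3300, 2700]);
translate([3900, 100, 0]) cube([100, 3300, 2700]);
translate([2000, 100, 0]) cube([100, 500, 2700]);
translate([2000, 1600, 0]) cube([100, 1800, 2700]);


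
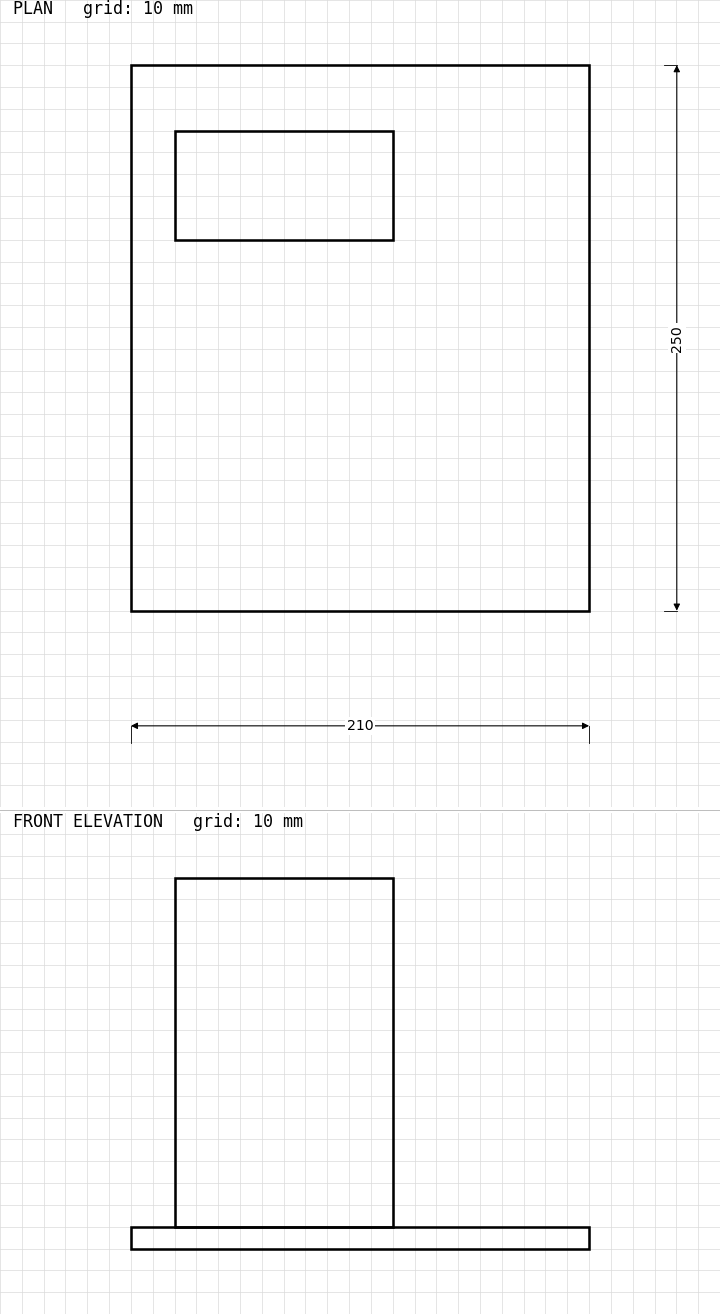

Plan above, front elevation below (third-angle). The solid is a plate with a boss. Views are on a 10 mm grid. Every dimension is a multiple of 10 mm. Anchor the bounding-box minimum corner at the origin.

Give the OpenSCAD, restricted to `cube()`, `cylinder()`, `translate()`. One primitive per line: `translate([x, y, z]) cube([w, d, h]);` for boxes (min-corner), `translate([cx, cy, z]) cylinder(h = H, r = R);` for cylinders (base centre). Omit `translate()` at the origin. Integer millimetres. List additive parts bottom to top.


cube([210, 250, 10]);
translate([20, 170, 10]) cube([100, 50, 160]);
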